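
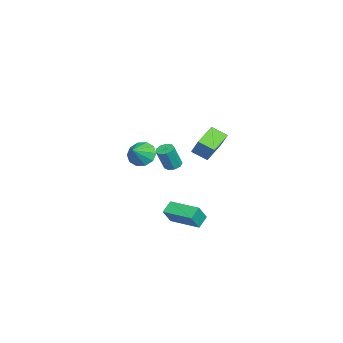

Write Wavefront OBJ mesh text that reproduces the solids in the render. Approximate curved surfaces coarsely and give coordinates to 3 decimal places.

v 1.891 -2.191 2.083
v 2.361 -2.403 1.358
v 2.869 -2.529 2.817
v 2.457 -1.874 1.474
v 2.337 -1.466 1.822
v 2.046 -1.335 2.27
v 1.696 -1.53 2.647
v 1.42 -1.978 2.808
v 1.324 -2.507 2.692
v 1.444 -2.915 2.343
v 1.735 -3.047 1.895
v 2.085 -2.851 1.519
v -5.02 0.375 0.481
v -4.264 0.889 1.683
v -4.841 1.365 -0.055
v -4.085 1.879 1.148
v -3.615 -0.219 -0.148
v -2.859 0.295 1.055
v -3.436 0.771 -0.683
v -2.68 1.285 0.519
v 3.077 -0.361 -2.48
v 2.404 -0.045 -1.973
v 3.951 1.369 -2.397
v 3.278 1.685 -1.89
v 3.662 -0.705 -1.49
v 2.989 -0.389 -0.983
v 4.536 1.025 -1.407
v 3.863 1.341 -0.9
v -2.55 -1.124 -0.798
v -2.022 -0.941 -0.911
v -1.562 -1.353 0.565
v -2.09 -1.536 0.678
v -2.235 -0.65 -0.764
v -1.776 -1.062 0.712
v -2.596 -0.581 -0.632
v -2.136 -0.992 0.844
v -2.935 -0.766 -0.578
v -2.475 -1.178 0.898
v -3.094 -1.119 -0.627
v -2.634 -1.53 0.849
v -2.998 -1.474 -0.756
v -2.538 -1.886 0.72
v -2.693 -1.666 -0.905
v -2.233 -2.077 0.572
v -2.32 -1.604 -1.003
v -1.861 -2.016 0.473
v -2.056 -1.318 -1.006
v -1.596 -1.729 0.47
f 2 1 4
f 2 4 3
f 4 1 5
f 4 5 3
f 5 1 6
f 5 6 3
f 6 1 7
f 6 7 3
f 7 1 8
f 7 8 3
f 8 1 9
f 8 9 3
f 9 1 10
f 9 10 3
f 10 1 11
f 10 11 3
f 11 1 12
f 11 12 3
f 12 1 2
f 12 2 3
f 14 16 13
f 17 14 13
f 13 16 15
f 15 17 13
f 14 20 16
f 18 14 17
f 18 20 14
f 16 20 15
f 19 17 15
f 15 20 19
f 19 18 17
f 20 18 19
f 22 24 21
f 25 22 21
f 21 24 23
f 23 25 21
f 22 28 24
f 26 22 25
f 26 28 22
f 24 28 23
f 27 25 23
f 23 28 27
f 27 26 25
f 28 26 27
f 30 29 33
f 30 33 31
f 31 33 34
f 31 34 32
f 33 29 35
f 33 35 34
f 34 35 36
f 34 36 32
f 35 29 37
f 35 37 36
f 36 37 38
f 36 38 32
f 37 29 39
f 37 39 38
f 38 39 40
f 38 40 32
f 39 29 41
f 39 41 40
f 40 41 42
f 40 42 32
f 41 29 43
f 41 43 42
f 42 43 44
f 42 44 32
f 43 29 45
f 43 45 44
f 44 45 46
f 44 46 32
f 45 29 47
f 45 47 46
f 46 47 48
f 46 48 32
f 47 29 30
f 47 30 48
f 48 30 31
f 48 31 32



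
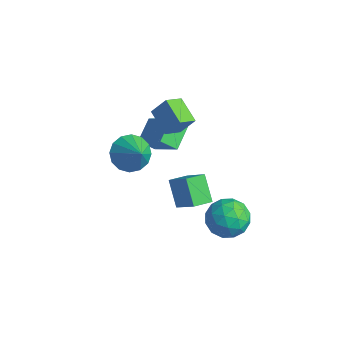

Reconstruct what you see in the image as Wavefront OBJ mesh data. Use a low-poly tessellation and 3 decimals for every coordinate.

v -1.335 2.002 -3.818
v -2.265 2.353 -2.819
v -1.17 2.903 -3.981
v -2.101 3.254 -2.981
v -0.159 1.986 -2.719
v -1.09 2.337 -1.719
v 0.005 2.887 -2.881
v -0.925 3.238 -1.882
v -3.516 1.264 -1.115
v -3.017 0.795 -1.773
v -2.444 1.016 -0.125
v -2.872 1.264 -1.813
v -2.9 1.732 -1.666
v -3.093 2.075 -1.371
v -3.4 2.2 -1.007
v -3.737 2.075 -0.672
v -4.016 1.732 -0.456
v -4.16 1.263 -0.416
v -4.132 0.795 -0.564
v -3.939 0.452 -0.859
v -3.633 0.327 -1.222
v -3.295 0.453 -1.557
v -4.448 2.427 -1.777
v -4.948 3.451 -1.173
v -3.995 3.004 -2.381
v -4.496 4.028 -1.777
v -2.964 2.472 -0.623
v -3.465 3.496 -0.019
v -2.512 3.049 -1.227
v -3.012 4.073 -0.623
v -2.166 2.922 0.394
v -2.146 2.052 0.843
v -3.364 3.154 0.898
v -3.343 2.284 1.348
v -1.717 3.376 1.252
v -1.696 2.506 1.702
v -2.914 3.608 1.757
v -2.894 2.738 2.206
v -0.464 3.489 -4.15
v 0.263 4.203 -4.411
v 0.757 2.457 -3.569
v 1.484 3.171 -3.83
v 0.819 3.363 -3.039
v 0.064 4.001 -3.398
v 0.956 2.659 -4.582
v 0.201 3.297 -4.941
v 1.141 3.689 -4.678
v 1.056 4.125 -3.725
v -0.036 2.535 -4.255
v -0.121 2.971 -3.302
v -0.208 3.937 -4.331
v 1.228 2.723 -3.649
v 0.837 2.837 -3.184
v 1.264 3.256 -3.337
v -0.325 3.818 -3.736
v 0.102 4.238 -3.89
v 0.429 3.744 -3.083
v 0.918 2.422 -4.09
v 1.345 2.842 -4.244
v -0.244 3.404 -4.643
v 0.183 3.823 -4.796
v 0.591 2.916 -4.897
v 0.735 4.054 -4.642
v 1.453 3.448 -4.3
v 1.143 3.147 -4.742
v 0.699 3.522 -4.953
v 0.685 4.31 -4.081
v 1.403 3.704 -3.74
v 1.012 3.817 -3.275
v 0.568 4.192 -3.486
v 1.201 4.008 -4.238
v -0.383 2.956 -4.24
v 0.335 2.35 -3.899
v 0.452 2.468 -4.494
v 0.008 2.843 -4.705
v -0.433 3.212 -3.68
v 0.285 2.606 -3.338
v 0.321 3.138 -3.027
v -0.123 3.513 -3.238
v -0.181 2.652 -3.742
f 2 4 1
f 5 2 1
f 1 4 3
f 3 5 1
f 2 8 4
f 6 2 5
f 6 8 2
f 4 8 3
f 7 5 3
f 3 8 7
f 7 6 5
f 8 6 7
f 10 9 12
f 10 12 11
f 12 9 13
f 12 13 11
f 13 9 14
f 13 14 11
f 14 9 15
f 14 15 11
f 15 9 16
f 15 16 11
f 16 9 17
f 16 17 11
f 17 9 18
f 17 18 11
f 18 9 19
f 18 19 11
f 19 9 20
f 19 20 11
f 20 9 21
f 20 21 11
f 21 9 22
f 21 22 11
f 22 9 10
f 22 10 11
f 24 26 23
f 27 24 23
f 23 26 25
f 25 27 23
f 24 30 26
f 28 24 27
f 28 30 24
f 26 30 25
f 29 27 25
f 25 30 29
f 29 28 27
f 30 28 29
f 32 34 31
f 35 32 31
f 31 34 33
f 33 35 31
f 32 38 34
f 36 32 35
f 36 38 32
f 34 38 33
f 37 35 33
f 33 38 37
f 37 36 35
f 38 36 37
f 39 76 55
f 76 50 79
f 55 79 44
f 76 79 55
f 39 55 51
f 55 44 56
f 51 56 40
f 55 56 51
f 39 51 60
f 51 40 61
f 60 61 46
f 51 61 60
f 39 60 72
f 60 46 75
f 72 75 49
f 60 75 72
f 39 72 76
f 72 49 80
f 76 80 50
f 72 80 76
f 40 56 67
f 56 44 70
f 67 70 48
f 56 70 67
f 44 79 57
f 79 50 78
f 57 78 43
f 79 78 57
f 50 80 77
f 80 49 73
f 77 73 41
f 80 73 77
f 49 75 74
f 75 46 62
f 74 62 45
f 75 62 74
f 46 61 66
f 61 40 63
f 66 63 47
f 61 63 66
f 42 68 54
f 68 48 69
f 54 69 43
f 68 69 54
f 42 54 52
f 54 43 53
f 52 53 41
f 54 53 52
f 42 52 59
f 52 41 58
f 59 58 45
f 52 58 59
f 42 59 64
f 59 45 65
f 64 65 47
f 59 65 64
f 42 64 68
f 64 47 71
f 68 71 48
f 64 71 68
f 43 69 57
f 69 48 70
f 57 70 44
f 69 70 57
f 41 53 77
f 53 43 78
f 77 78 50
f 53 78 77
f 45 58 74
f 58 41 73
f 74 73 49
f 58 73 74
f 47 65 66
f 65 45 62
f 66 62 46
f 65 62 66
f 48 71 67
f 71 47 63
f 67 63 40
f 71 63 67



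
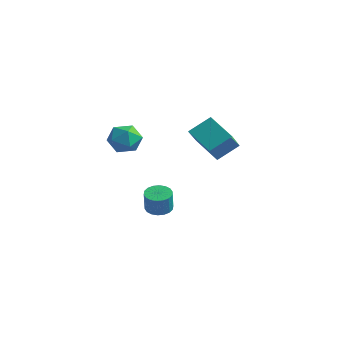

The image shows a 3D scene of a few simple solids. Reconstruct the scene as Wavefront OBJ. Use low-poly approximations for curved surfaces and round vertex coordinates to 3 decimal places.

v 2.588 -2.503 4.381
v 3.09 -1.322 5.285
v 1.778 -1.167 3.085
v 2.279 0.014 3.989
v 4.221 -2.454 3.411
v 4.722 -1.273 4.315
v 3.41 -1.118 2.115
v 3.912 0.063 3.019
v -2.312 -0.287 -3.765
v -1.566 -0.558 -4.01
v -1.242 -0.903 -2.639
v -1.988 -0.633 -2.395
v -1.504 -0.202 -3.935
v -1.18 -0.547 -2.564
v -1.602 0.138 -3.826
v -1.278 -0.207 -2.456
v -1.84 0.393 -3.706
v -1.516 0.048 -2.335
v -2.172 0.513 -3.597
v -1.848 0.168 -2.226
v -2.532 0.475 -3.521
v -2.207 0.13 -2.151
v -2.848 0.286 -3.494
v -2.524 -0.059 -2.124
v -3.058 -0.017 -3.521
v -2.734 -0.362 -2.15
v -3.12 -0.373 -3.596
v -2.796 -0.718 -2.225
v -3.022 -0.713 -3.704
v -2.698 -1.058 -2.334
v -2.784 -0.968 -3.825
v -2.46 -1.313 -2.454
v -2.452 -1.088 -3.934
v -2.128 -1.433 -2.563
v -2.093 -1.05 -4.009
v -1.768 -1.395 -2.639
v -1.776 -0.861 -4.036
v -1.452 -1.206 -2.666
v -3.259 -1.427 2.803
v -2.345 -1.457 2.148
v -4.055 -2.683 1.752
v -3.141 -2.713 1.097
v -3.094 -3.117 2.146
v -2.602 -2.34 2.795
v -3.798 -1.8 1.105
v -3.306 -1.023 1.754
v -2.678 -1.687 1.098
v -2.243 -2.501 1.741
v -4.157 -1.639 2.159
v -3.722 -2.453 2.802
f 2 4 1
f 5 2 1
f 1 4 3
f 3 5 1
f 2 8 4
f 6 2 5
f 6 8 2
f 4 8 3
f 7 5 3
f 3 8 7
f 7 6 5
f 8 6 7
f 10 9 13
f 10 13 11
f 11 13 14
f 11 14 12
f 13 9 15
f 13 15 14
f 14 15 16
f 14 16 12
f 15 9 17
f 15 17 16
f 16 17 18
f 16 18 12
f 17 9 19
f 17 19 18
f 18 19 20
f 18 20 12
f 19 9 21
f 19 21 20
f 20 21 22
f 20 22 12
f 21 9 23
f 21 23 22
f 22 23 24
f 22 24 12
f 23 9 25
f 23 25 24
f 24 25 26
f 24 26 12
f 25 9 27
f 25 27 26
f 26 27 28
f 26 28 12
f 27 9 29
f 27 29 28
f 28 29 30
f 28 30 12
f 29 9 31
f 29 31 30
f 30 31 32
f 30 32 12
f 31 9 33
f 31 33 32
f 32 33 34
f 32 34 12
f 33 9 35
f 33 35 34
f 34 35 36
f 34 36 12
f 35 9 37
f 35 37 36
f 36 37 38
f 36 38 12
f 37 9 10
f 37 10 38
f 38 10 11
f 38 11 12
f 39 50 44
f 39 44 40
f 39 40 46
f 39 46 49
f 39 49 50
f 40 44 48
f 44 50 43
f 50 49 41
f 49 46 45
f 46 40 47
f 42 48 43
f 42 43 41
f 42 41 45
f 42 45 47
f 42 47 48
f 43 48 44
f 41 43 50
f 45 41 49
f 47 45 46
f 48 47 40



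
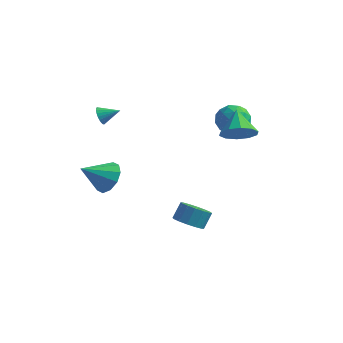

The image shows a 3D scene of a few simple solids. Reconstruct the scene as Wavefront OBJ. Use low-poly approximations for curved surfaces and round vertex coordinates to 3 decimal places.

v 1.223 -0.68 -3.616
v 1.994 -0.546 -3.859
v 2.149 0.035 -3.047
v 1.377 -0.1 -2.804
v 1.767 -0.236 -4.038
v 1.922 0.345 -3.226
v 1.394 -0.044 -4.104
v 1.549 0.537 -3.292
v 0.975 -0.023 -4.039
v 1.13 0.558 -3.227
v 0.622 -0.178 -3.861
v 0.777 0.403 -3.049
v 0.431 -0.468 -3.617
v 0.585 0.113 -2.805
v 0.451 -0.815 -3.373
v 0.606 -0.234 -2.561
v 0.678 -1.125 -3.194
v 0.833 -0.544 -2.382
v 1.051 -1.317 -3.128
v 1.206 -0.736 -2.316
v 1.47 -1.338 -3.193
v 1.625 -0.757 -2.381
v 1.823 -1.183 -3.371
v 1.978 -0.602 -2.559
v 2.015 -0.893 -3.615
v 2.169 -0.312 -2.803
v 3.516 -0.03 2.991
v 4.242 -0.145 3.576
v 2.924 1.01 3.929
v 4.38 0.275 3.199
v 4.188 0.578 2.742
v 3.739 0.649 2.38
v 3.205 0.461 2.252
v 2.789 0.085 2.406
v 2.651 -0.334 2.783
v 2.843 -0.637 3.24
v 3.292 -0.708 3.602
v 3.826 -0.52 3.73
v -3.371 -0.852 2.836
v -3.103 -1.002 2.391
v -2.509 -0.468 3.224
v -3.166 -0.808 2.338
v -3.26 -0.62 2.361
v -3.371 -0.469 2.456
v -3.482 -0.375 2.609
v -3.575 -0.354 2.796
v -3.638 -0.409 2.99
v -3.66 -0.532 3.16
v -3.638 -0.703 3.281
v -3.575 -0.897 3.334
v -3.481 -1.084 3.311
v -3.37 -1.236 3.216
v -3.26 -1.33 3.063
v -3.166 -1.35 2.875
v -3.103 -1.295 2.682
v -3.081 -1.173 2.512
v -1.946 -2.842 0.023
v -1.554 -2.467 0.803
v -2.874 -3.818 0.957
v -2.028 -2.148 0.666
v -2.47 -2.094 0.283
v -2.711 -2.325 -0.199
v -2.661 -2.754 -0.597
v -2.337 -3.217 -0.758
v -1.863 -3.536 -0.621
v -1.421 -3.59 -0.238
v -1.18 -3.358 0.244
v -1.23 -2.929 0.642
v 2.595 2.888 2.852
v 2.985 2.546 2.06
v 1.235 2.334 2.42
v 1.625 1.992 1.628
v 1.844 1.611 2.467
v 2.684 1.954 2.734
v 1.536 2.926 1.746
v 2.376 3.269 2.013
v 2.331 2.57 1.377
v 2.521 1.757 1.823
v 1.699 3.123 2.657
v 1.889 2.31 3.103
v 2.91 2.766 2.494
v 1.31 2.114 1.986
v 1.439 1.89 2.479
v 1.668 1.689 2.014
v 2.732 2.418 2.89
v 2.962 2.217 2.425
v 2.291 1.667 2.664
v 1.258 2.663 2.055
v 1.488 2.462 1.59
v 2.552 3.191 2.466
v 2.781 2.99 2.001
v 1.929 3.213 1.816
v 2.754 2.579 1.627
v 1.955 2.253 1.373
v 1.902 2.802 1.443
v 2.397 3.004 1.6
v 2.866 2.101 1.889
v 2.067 1.775 1.635
v 2.195 1.551 2.128
v 2.689 1.753 2.285
v 2.482 2.115 1.488
v 2.153 3.105 2.845
v 1.354 2.779 2.591
v 1.531 3.127 2.195
v 2.025 3.329 2.352
v 2.265 2.627 3.107
v 1.466 2.301 2.853
v 1.823 1.876 2.88
v 2.318 2.078 3.037
v 1.738 2.765 2.992
f 2 1 5
f 2 5 3
f 3 5 6
f 3 6 4
f 5 1 7
f 5 7 6
f 6 7 8
f 6 8 4
f 7 1 9
f 7 9 8
f 8 9 10
f 8 10 4
f 9 1 11
f 9 11 10
f 10 11 12
f 10 12 4
f 11 1 13
f 11 13 12
f 12 13 14
f 12 14 4
f 13 1 15
f 13 15 14
f 14 15 16
f 14 16 4
f 15 1 17
f 15 17 16
f 16 17 18
f 16 18 4
f 17 1 19
f 17 19 18
f 18 19 20
f 18 20 4
f 19 1 21
f 19 21 20
f 20 21 22
f 20 22 4
f 21 1 23
f 21 23 22
f 22 23 24
f 22 24 4
f 23 1 25
f 23 25 24
f 24 25 26
f 24 26 4
f 25 1 2
f 25 2 26
f 26 2 3
f 26 3 4
f 28 27 30
f 28 30 29
f 30 27 31
f 30 31 29
f 31 27 32
f 31 32 29
f 32 27 33
f 32 33 29
f 33 27 34
f 33 34 29
f 34 27 35
f 34 35 29
f 35 27 36
f 35 36 29
f 36 27 37
f 36 37 29
f 37 27 38
f 37 38 29
f 38 27 28
f 38 28 29
f 40 39 42
f 40 42 41
f 42 39 43
f 42 43 41
f 43 39 44
f 43 44 41
f 44 39 45
f 44 45 41
f 45 39 46
f 45 46 41
f 46 39 47
f 46 47 41
f 47 39 48
f 47 48 41
f 48 39 49
f 48 49 41
f 49 39 50
f 49 50 41
f 50 39 51
f 50 51 41
f 51 39 52
f 51 52 41
f 52 39 53
f 52 53 41
f 53 39 54
f 53 54 41
f 54 39 55
f 54 55 41
f 55 39 56
f 55 56 41
f 56 39 40
f 56 40 41
f 58 57 60
f 58 60 59
f 60 57 61
f 60 61 59
f 61 57 62
f 61 62 59
f 62 57 63
f 62 63 59
f 63 57 64
f 63 64 59
f 64 57 65
f 64 65 59
f 65 57 66
f 65 66 59
f 66 57 67
f 66 67 59
f 67 57 68
f 67 68 59
f 68 57 58
f 68 58 59
f 69 106 85
f 106 80 109
f 85 109 74
f 106 109 85
f 69 85 81
f 85 74 86
f 81 86 70
f 85 86 81
f 69 81 90
f 81 70 91
f 90 91 76
f 81 91 90
f 69 90 102
f 90 76 105
f 102 105 79
f 90 105 102
f 69 102 106
f 102 79 110
f 106 110 80
f 102 110 106
f 70 86 97
f 86 74 100
f 97 100 78
f 86 100 97
f 74 109 87
f 109 80 108
f 87 108 73
f 109 108 87
f 80 110 107
f 110 79 103
f 107 103 71
f 110 103 107
f 79 105 104
f 105 76 92
f 104 92 75
f 105 92 104
f 76 91 96
f 91 70 93
f 96 93 77
f 91 93 96
f 72 98 84
f 98 78 99
f 84 99 73
f 98 99 84
f 72 84 82
f 84 73 83
f 82 83 71
f 84 83 82
f 72 82 89
f 82 71 88
f 89 88 75
f 82 88 89
f 72 89 94
f 89 75 95
f 94 95 77
f 89 95 94
f 72 94 98
f 94 77 101
f 98 101 78
f 94 101 98
f 73 99 87
f 99 78 100
f 87 100 74
f 99 100 87
f 71 83 107
f 83 73 108
f 107 108 80
f 83 108 107
f 75 88 104
f 88 71 103
f 104 103 79
f 88 103 104
f 77 95 96
f 95 75 92
f 96 92 76
f 95 92 96
f 78 101 97
f 101 77 93
f 97 93 70
f 101 93 97



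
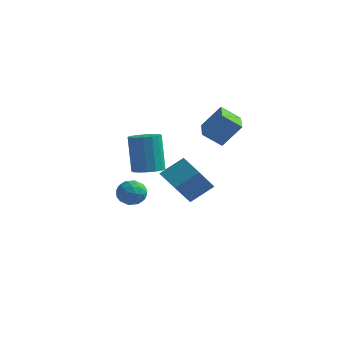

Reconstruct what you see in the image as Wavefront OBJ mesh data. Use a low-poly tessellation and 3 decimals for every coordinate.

v -1.192 1.597 -4.246
v -0.606 1.567 -3.82
v -1.314 0.433 -4.16
v -0.728 0.403 -3.734
v -1.338 0.71 -3.491
v -1.263 1.43 -3.543
v -0.657 0.57 -4.437
v -0.582 1.29 -4.489
v -0.275 0.932 -3.938
v -0.696 1.019 -3.353
v -1.224 0.981 -4.627
v -1.645 1.068 -4.042
v -0.889 1.684 -4.04
v -1.031 0.316 -3.94
v -1.39 0.496 -3.797
v -1.045 0.479 -3.546
v -1.275 1.604 -3.878
v -0.93 1.586 -3.627
v -1.36 1.083 -3.434
v -0.99 0.414 -4.353
v -0.645 0.396 -4.102
v -0.875 1.521 -4.434
v -0.53 1.504 -4.183
v -0.56 0.917 -4.546
v -0.35 1.294 -3.859
v -0.421 0.609 -3.809
v -0.38 0.708 -4.222
v -0.335 1.131 -4.253
v -0.597 1.345 -3.515
v -0.668 0.66 -3.465
v -1.027 0.841 -3.322
v -0.983 1.264 -3.353
v -0.402 0.972 -3.585
v -1.252 1.34 -4.515
v -1.323 0.655 -4.465
v -0.937 0.736 -4.627
v -0.893 1.159 -4.658
v -1.499 1.391 -4.171
v -1.57 0.706 -4.121
v -1.585 0.869 -3.727
v -1.54 1.292 -3.758
v -1.518 1.028 -4.395
v -0.528 1.629 -2.761
v 0.188 1.672 -2.628
v -0.176 1.893 -0.745
v -0.892 1.851 -0.879
v 0.079 2.028 -2.691
v -0.285 2.249 -0.808
v -0.192 2.277 -2.773
v -0.556 2.499 -0.89
v -0.554 2.353 -2.851
v -0.918 2.575 -0.969
v -0.909 2.235 -2.906
v -1.273 2.457 -1.024
v -1.161 1.955 -2.922
v -1.525 2.176 -1.04
v -1.244 1.587 -2.895
v -1.608 1.808 -1.012
v -1.135 1.231 -2.832
v -1.499 1.452 -0.949
v -0.864 0.981 -2.75
v -1.228 1.203 -0.867
v -0.502 0.905 -2.671
v -0.866 1.127 -0.789
v -0.147 1.023 -2.616
v -0.511 1.245 -0.734
v 0.105 1.304 -2.6
v -0.259 1.525 -0.718
v 3.922 -2.577 -1.547
v 2.956 -2.284 -1.062
v 3.708 -1.223 -2.789
v 2.742 -0.93 -2.304
v 4.538 -1.79 -0.796
v 3.572 -1.497 -0.311
v 4.324 -0.436 -2.038
v 3.358 -0.143 -1.553
v 1.861 2.203 -0.356
v 2.55 2.677 0.729
v 0.958 3.426 -0.316
v 1.648 3.899 0.769
v 2.532 2.721 -1.009
v 3.222 3.194 0.076
v 1.63 3.943 -0.969
v 2.319 4.417 0.116
f 1 38 17
f 38 12 41
f 17 41 6
f 38 41 17
f 1 17 13
f 17 6 18
f 13 18 2
f 17 18 13
f 1 13 22
f 13 2 23
f 22 23 8
f 13 23 22
f 1 22 34
f 22 8 37
f 34 37 11
f 22 37 34
f 1 34 38
f 34 11 42
f 38 42 12
f 34 42 38
f 2 18 29
f 18 6 32
f 29 32 10
f 18 32 29
f 6 41 19
f 41 12 40
f 19 40 5
f 41 40 19
f 12 42 39
f 42 11 35
f 39 35 3
f 42 35 39
f 11 37 36
f 37 8 24
f 36 24 7
f 37 24 36
f 8 23 28
f 23 2 25
f 28 25 9
f 23 25 28
f 4 30 16
f 30 10 31
f 16 31 5
f 30 31 16
f 4 16 14
f 16 5 15
f 14 15 3
f 16 15 14
f 4 14 21
f 14 3 20
f 21 20 7
f 14 20 21
f 4 21 26
f 21 7 27
f 26 27 9
f 21 27 26
f 4 26 30
f 26 9 33
f 30 33 10
f 26 33 30
f 5 31 19
f 31 10 32
f 19 32 6
f 31 32 19
f 3 15 39
f 15 5 40
f 39 40 12
f 15 40 39
f 7 20 36
f 20 3 35
f 36 35 11
f 20 35 36
f 9 27 28
f 27 7 24
f 28 24 8
f 27 24 28
f 10 33 29
f 33 9 25
f 29 25 2
f 33 25 29
f 44 43 47
f 44 47 45
f 45 47 48
f 45 48 46
f 47 43 49
f 47 49 48
f 48 49 50
f 48 50 46
f 49 43 51
f 49 51 50
f 50 51 52
f 50 52 46
f 51 43 53
f 51 53 52
f 52 53 54
f 52 54 46
f 53 43 55
f 53 55 54
f 54 55 56
f 54 56 46
f 55 43 57
f 55 57 56
f 56 57 58
f 56 58 46
f 57 43 59
f 57 59 58
f 58 59 60
f 58 60 46
f 59 43 61
f 59 61 60
f 60 61 62
f 60 62 46
f 61 43 63
f 61 63 62
f 62 63 64
f 62 64 46
f 63 43 65
f 63 65 64
f 64 65 66
f 64 66 46
f 65 43 67
f 65 67 66
f 66 67 68
f 66 68 46
f 67 43 44
f 67 44 68
f 68 44 45
f 68 45 46
f 70 72 69
f 73 70 69
f 69 72 71
f 71 73 69
f 70 76 72
f 74 70 73
f 74 76 70
f 72 76 71
f 75 73 71
f 71 76 75
f 75 74 73
f 76 74 75
f 78 80 77
f 81 78 77
f 77 80 79
f 79 81 77
f 78 84 80
f 82 78 81
f 82 84 78
f 80 84 79
f 83 81 79
f 79 84 83
f 83 82 81
f 84 82 83



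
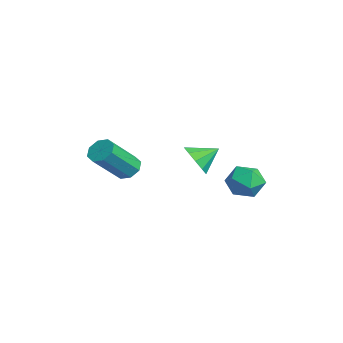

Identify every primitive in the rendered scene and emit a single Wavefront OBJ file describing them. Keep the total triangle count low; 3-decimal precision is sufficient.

v -0.875 -2.569 1.501
v -0.251 -2.627 1.189
v 0.379 -4.028 2.707
v -0.245 -3.971 3.019
v -0.262 -2.235 1.555
v 0.368 -3.637 3.073
v -0.632 -2.04 1.889
v -0.002 -3.441 3.407
v -1.144 -2.154 1.996
v -0.515 -3.556 3.514
v -1.499 -2.512 1.813
v -0.869 -3.913 3.331
v -1.488 -2.903 1.447
v -0.858 -4.305 2.965
v -1.118 -3.099 1.113
v -0.488 -4.5 2.631
v -0.605 -2.984 1.006
v 0.024 -4.386 2.524
v 2.177 -0.519 2.96
v 2.822 -0.243 2.412
v 2.243 0.519 3.56
v 2.339 -0.089 2.198
v 1.794 -0.099 2.275
v 1.396 -0.27 2.614
v 1.296 -0.536 3.086
v 1.533 -0.795 3.509
v 2.016 -0.949 3.723
v 2.56 -0.938 3.645
v 2.959 -0.768 3.306
v 3.058 -0.502 2.835
v 1.38 2.668 0.703
v 2.154 2.179 0.39
v 1.246 1.681 1.91
v 2.02 1.192 1.597
v 2.123 2.086 1.952
v 2.206 2.696 1.206
v 1.194 1.164 1.094
v 1.277 1.774 0.348
v 2.039 1.25 0.631
v 2.613 1.82 1.161
v 0.787 2.04 1.139
v 1.361 2.61 1.669
f 2 1 5
f 2 5 3
f 3 5 6
f 3 6 4
f 5 1 7
f 5 7 6
f 6 7 8
f 6 8 4
f 7 1 9
f 7 9 8
f 8 9 10
f 8 10 4
f 9 1 11
f 9 11 10
f 10 11 12
f 10 12 4
f 11 1 13
f 11 13 12
f 12 13 14
f 12 14 4
f 13 1 15
f 13 15 14
f 14 15 16
f 14 16 4
f 15 1 17
f 15 17 16
f 16 17 18
f 16 18 4
f 17 1 2
f 17 2 18
f 18 2 3
f 18 3 4
f 20 19 22
f 20 22 21
f 22 19 23
f 22 23 21
f 23 19 24
f 23 24 21
f 24 19 25
f 24 25 21
f 25 19 26
f 25 26 21
f 26 19 27
f 26 27 21
f 27 19 28
f 27 28 21
f 28 19 29
f 28 29 21
f 29 19 30
f 29 30 21
f 30 19 20
f 30 20 21
f 31 42 36
f 31 36 32
f 31 32 38
f 31 38 41
f 31 41 42
f 32 36 40
f 36 42 35
f 42 41 33
f 41 38 37
f 38 32 39
f 34 40 35
f 34 35 33
f 34 33 37
f 34 37 39
f 34 39 40
f 35 40 36
f 33 35 42
f 37 33 41
f 39 37 38
f 40 39 32



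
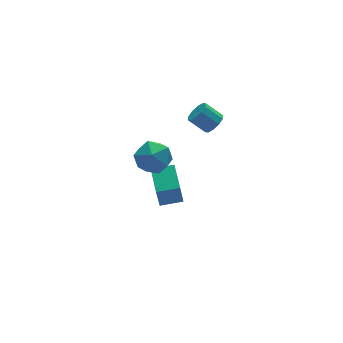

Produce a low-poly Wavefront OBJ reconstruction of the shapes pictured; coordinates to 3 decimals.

v -3.953 0.276 3.77
v -3 -0.019 3.98
v -4.4 -1.301 3.58
v -3.447 -1.596 3.79
v -4.028 -1.19 4.523
v -3.751 -0.216 4.641
v -3.649 -1.104 2.919
v -3.372 -0.13 3.037
v -2.812 -0.873 3.454
v -3.046 -0.926 4.445
v -4.354 -0.394 3.115
v -4.588 -0.447 4.106
v 0.885 1.993 2.291
v 1.221 2.535 2.164
v 0.57 3.11 2.903
v 0.235 2.567 3.029
v 0.913 2.517 1.907
v 0.262 3.091 2.646
v 0.594 2.298 1.796
v -0.057 2.873 2.535
v 0.387 1.963 1.875
v -0.264 2.538 2.613
v 0.37 1.639 2.112
v -0.281 2.214 2.851
v 0.55 1.45 2.417
v -0.101 2.025 3.156
v 0.858 1.469 2.674
v 0.207 2.043 3.413
v 1.177 1.687 2.785
v 0.526 2.262 3.524
v 1.384 2.022 2.707
v 0.733 2.597 3.445
v 1.401 2.346 2.469
v 0.75 2.921 3.208
v -1.862 2.399 -3.348
v -2.174 2.163 -1.931
v -1.389 3.938 -2.988
v -1.7 3.702 -1.57
v -0.76 2.018 -3.17
v -1.071 1.782 -1.752
v -0.286 3.557 -2.809
v -0.598 3.321 -1.392
f 1 12 6
f 1 6 2
f 1 2 8
f 1 8 11
f 1 11 12
f 2 6 10
f 6 12 5
f 12 11 3
f 11 8 7
f 8 2 9
f 4 10 5
f 4 5 3
f 4 3 7
f 4 7 9
f 4 9 10
f 5 10 6
f 3 5 12
f 7 3 11
f 9 7 8
f 10 9 2
f 14 13 17
f 14 17 15
f 15 17 18
f 15 18 16
f 17 13 19
f 17 19 18
f 18 19 20
f 18 20 16
f 19 13 21
f 19 21 20
f 20 21 22
f 20 22 16
f 21 13 23
f 21 23 22
f 22 23 24
f 22 24 16
f 23 13 25
f 23 25 24
f 24 25 26
f 24 26 16
f 25 13 27
f 25 27 26
f 26 27 28
f 26 28 16
f 27 13 29
f 27 29 28
f 28 29 30
f 28 30 16
f 29 13 31
f 29 31 30
f 30 31 32
f 30 32 16
f 31 13 33
f 31 33 32
f 32 33 34
f 32 34 16
f 33 13 14
f 33 14 34
f 34 14 15
f 34 15 16
f 36 38 35
f 39 36 35
f 35 38 37
f 37 39 35
f 36 42 38
f 40 36 39
f 40 42 36
f 38 42 37
f 41 39 37
f 37 42 41
f 41 40 39
f 42 40 41



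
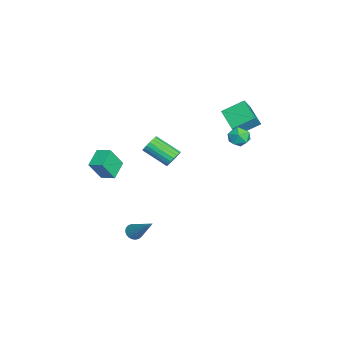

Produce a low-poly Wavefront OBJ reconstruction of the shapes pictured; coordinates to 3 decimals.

v -0.847 -3.075 1.349
v -0.479 -3.678 2.558
v -0.469 -2.334 1.604
v -0.101 -2.937 2.812
v 0.161 -3.423 0.868
v 0.529 -4.026 2.076
v 0.539 -2.682 1.122
v 0.907 -3.285 2.331
v -3.515 0.128 -0.033
v -3.234 0.315 0.463
v -3.803 -1.02 1.289
v -4.085 -1.208 0.793
v -3.474 0.43 0.484
v -4.043 -0.905 1.31
v -3.722 0.485 0.402
v -4.292 -0.85 1.228
v -3.93 0.47 0.234
v -4.499 -0.865 1.06
v -4.055 0.386 0.014
v -4.624 -0.949 0.84
v -4.073 0.252 -0.216
v -4.642 -1.083 0.61
v -3.981 0.093 -0.41
v -4.55 -1.242 0.416
v -3.797 -0.06 -0.529
v -4.366 -1.395 0.297
v -3.557 -0.175 -0.55
v -4.126 -1.51 0.276
v -3.308 -0.23 -0.468
v -3.878 -1.565 0.358
v -3.101 -0.215 -0.3
v -3.67 -1.55 0.526
v -2.976 -0.131 -0.08
v -3.545 -1.466 0.746
v -2.958 0.003 0.15
v -3.527 -1.332 0.976
v -3.05 0.162 0.344
v -3.619 -1.173 1.17
v -2.164 3.555 2.876
v -3.492 2.954 3.372
v -2.451 4.754 3.561
v -3.779 4.152 4.056
v -1.761 3.248 3.584
v -3.089 2.646 4.079
v -2.048 4.446 4.268
v -3.376 3.845 4.764
v -0.852 3.922 4.145
v -0.241 4.156 4.341
v -0.359 3.124 3.559
v 0.252 3.358 3.755
v -0.162 3.06 4.21
v -0.466 3.553 4.572
v -0.134 3.727 3.328
v -0.438 4.22 3.69
v 0.203 4.035 3.836
v 0.186 3.623 4.381
v -0.786 3.657 3.519
v -0.803 3.245 4.064
v 0.8 -1.707 -2.853
v 1.173 -1.616 -3.188
v 1.84 -0.673 -1.407
v 1.046 -1.448 -3.216
v 0.877 -1.325 -3.182
v 0.694 -1.269 -3.091
v 0.529 -1.288 -2.958
v 0.411 -1.38 -2.808
v 0.361 -1.528 -2.665
v 0.386 -1.708 -2.555
v 0.482 -1.887 -2.496
v 0.634 -2.035 -2.499
v 0.814 -2.127 -2.563
v 0.992 -2.146 -2.677
v 1.136 -2.089 -2.822
v 1.222 -1.966 -2.972
v 1.236 -1.799 -3.101
f 2 4 1
f 5 2 1
f 1 4 3
f 3 5 1
f 2 8 4
f 6 2 5
f 6 8 2
f 4 8 3
f 7 5 3
f 3 8 7
f 7 6 5
f 8 6 7
f 10 9 13
f 10 13 11
f 11 13 14
f 11 14 12
f 13 9 15
f 13 15 14
f 14 15 16
f 14 16 12
f 15 9 17
f 15 17 16
f 16 17 18
f 16 18 12
f 17 9 19
f 17 19 18
f 18 19 20
f 18 20 12
f 19 9 21
f 19 21 20
f 20 21 22
f 20 22 12
f 21 9 23
f 21 23 22
f 22 23 24
f 22 24 12
f 23 9 25
f 23 25 24
f 24 25 26
f 24 26 12
f 25 9 27
f 25 27 26
f 26 27 28
f 26 28 12
f 27 9 29
f 27 29 28
f 28 29 30
f 28 30 12
f 29 9 31
f 29 31 30
f 30 31 32
f 30 32 12
f 31 9 33
f 31 33 32
f 32 33 34
f 32 34 12
f 33 9 35
f 33 35 34
f 34 35 36
f 34 36 12
f 35 9 37
f 35 37 36
f 36 37 38
f 36 38 12
f 37 9 10
f 37 10 38
f 38 10 11
f 38 11 12
f 40 42 39
f 43 40 39
f 39 42 41
f 41 43 39
f 40 46 42
f 44 40 43
f 44 46 40
f 42 46 41
f 45 43 41
f 41 46 45
f 45 44 43
f 46 44 45
f 47 58 52
f 47 52 48
f 47 48 54
f 47 54 57
f 47 57 58
f 48 52 56
f 52 58 51
f 58 57 49
f 57 54 53
f 54 48 55
f 50 56 51
f 50 51 49
f 50 49 53
f 50 53 55
f 50 55 56
f 51 56 52
f 49 51 58
f 53 49 57
f 55 53 54
f 56 55 48
f 60 59 62
f 60 62 61
f 62 59 63
f 62 63 61
f 63 59 64
f 63 64 61
f 64 59 65
f 64 65 61
f 65 59 66
f 65 66 61
f 66 59 67
f 66 67 61
f 67 59 68
f 67 68 61
f 68 59 69
f 68 69 61
f 69 59 70
f 69 70 61
f 70 59 71
f 70 71 61
f 71 59 72
f 71 72 61
f 72 59 73
f 72 73 61
f 73 59 74
f 73 74 61
f 74 59 75
f 74 75 61
f 75 59 60
f 75 60 61



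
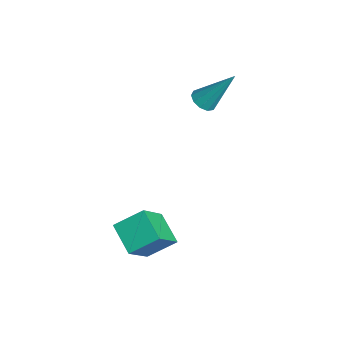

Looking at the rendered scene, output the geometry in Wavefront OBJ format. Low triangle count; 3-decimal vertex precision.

v -0.416 -3.184 -4.403
v -0.297 -2.035 -3.667
v 0.819 -2.892 -5.061
v 0.939 -1.742 -4.325
v 0.501 -4.118 -3.095
v 0.621 -2.968 -2.359
v 1.737 -3.825 -3.753
v 1.856 -2.676 -3.017
v -3.999 0.644 -0.397
v -3.48 0.345 -0.366
v -3.461 1.756 1.277
v -3.428 0.643 -0.58
v -3.594 0.942 -0.725
v -3.915 1.126 -0.744
v -4.269 1.127 -0.631
v -4.519 0.943 -0.428
v -4.571 0.645 -0.213
v -4.404 0.347 -0.069
v -4.083 0.162 -0.05
v -3.73 0.162 -0.163
f 2 4 1
f 5 2 1
f 1 4 3
f 3 5 1
f 2 8 4
f 6 2 5
f 6 8 2
f 4 8 3
f 7 5 3
f 3 8 7
f 7 6 5
f 8 6 7
f 10 9 12
f 10 12 11
f 12 9 13
f 12 13 11
f 13 9 14
f 13 14 11
f 14 9 15
f 14 15 11
f 15 9 16
f 15 16 11
f 16 9 17
f 16 17 11
f 17 9 18
f 17 18 11
f 18 9 19
f 18 19 11
f 19 9 20
f 19 20 11
f 20 9 10
f 20 10 11



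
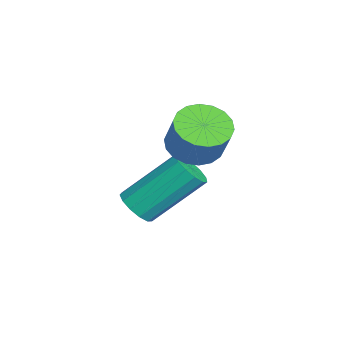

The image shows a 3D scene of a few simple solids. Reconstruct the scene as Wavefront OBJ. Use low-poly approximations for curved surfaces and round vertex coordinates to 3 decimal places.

v 0.328 -0.916 3.136
v 1.084 -0.849 2.711
v 1.688 -0.637 3.82
v 0.932 -0.704 4.244
v 0.954 -0.485 2.712
v 1.558 -0.273 3.821
v 0.699 -0.206 2.798
v 1.303 0.006 3.906
v 0.371 -0.067 2.95
v 0.975 0.145 4.058
v 0.035 -0.097 3.139
v 0.639 0.115 4.247
v -0.244 -0.289 3.327
v 0.36 -0.077 4.436
v -0.409 -0.605 3.478
v 0.195 -0.393 4.586
v -0.428 -0.983 3.56
v 0.176 -0.771 4.669
v -0.298 -1.347 3.559
v 0.306 -1.135 4.668
v -0.043 -1.626 3.474
v 0.561 -1.414 4.582
v 0.285 -1.765 3.322
v 0.889 -1.553 4.43
v 0.621 -1.735 3.133
v 1.225 -1.523 4.241
v 0.9 -1.543 2.944
v 1.504 -1.331 4.053
v 1.065 -1.227 2.794
v 1.669 -1.015 3.902
v 0.139 -2.567 0.44
v 0.718 -2.765 0.735
v 0.521 -1.172 2.195
v -0.059 -0.973 1.9
v 0.816 -2.509 0.468
v 0.618 -0.915 1.928
v 0.698 -2.27 0.192
v 0.501 -0.677 1.652
v 0.403 -2.126 -0.005
v 0.206 -0.532 1.454
v 0.024 -2.122 -0.061
v -0.173 -0.528 1.398
v -0.319 -2.259 0.042
v -0.516 -0.665 1.502
v -0.516 -2.494 0.272
v -0.713 -0.9 1.731
v -0.506 -2.752 0.555
v -0.703 -1.158 2.014
v -0.291 -2.951 0.802
v -0.488 -1.357 2.261
v 0.061 -3.028 0.934
v -0.137 -1.435 2.393
v 0.437 -2.959 0.909
v 0.239 -1.365 2.368
f 2 1 5
f 2 5 3
f 3 5 6
f 3 6 4
f 5 1 7
f 5 7 6
f 6 7 8
f 6 8 4
f 7 1 9
f 7 9 8
f 8 9 10
f 8 10 4
f 9 1 11
f 9 11 10
f 10 11 12
f 10 12 4
f 11 1 13
f 11 13 12
f 12 13 14
f 12 14 4
f 13 1 15
f 13 15 14
f 14 15 16
f 14 16 4
f 15 1 17
f 15 17 16
f 16 17 18
f 16 18 4
f 17 1 19
f 17 19 18
f 18 19 20
f 18 20 4
f 19 1 21
f 19 21 20
f 20 21 22
f 20 22 4
f 21 1 23
f 21 23 22
f 22 23 24
f 22 24 4
f 23 1 25
f 23 25 24
f 24 25 26
f 24 26 4
f 25 1 27
f 25 27 26
f 26 27 28
f 26 28 4
f 27 1 29
f 27 29 28
f 28 29 30
f 28 30 4
f 29 1 2
f 29 2 30
f 30 2 3
f 30 3 4
f 32 31 35
f 32 35 33
f 33 35 36
f 33 36 34
f 35 31 37
f 35 37 36
f 36 37 38
f 36 38 34
f 37 31 39
f 37 39 38
f 38 39 40
f 38 40 34
f 39 31 41
f 39 41 40
f 40 41 42
f 40 42 34
f 41 31 43
f 41 43 42
f 42 43 44
f 42 44 34
f 43 31 45
f 43 45 44
f 44 45 46
f 44 46 34
f 45 31 47
f 45 47 46
f 46 47 48
f 46 48 34
f 47 31 49
f 47 49 48
f 48 49 50
f 48 50 34
f 49 31 51
f 49 51 50
f 50 51 52
f 50 52 34
f 51 31 53
f 51 53 52
f 52 53 54
f 52 54 34
f 53 31 32
f 53 32 54
f 54 32 33
f 54 33 34



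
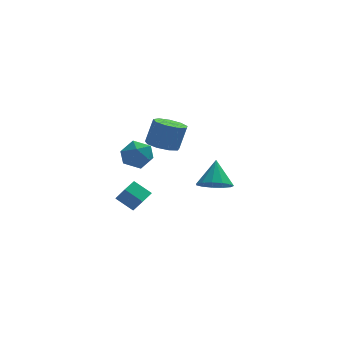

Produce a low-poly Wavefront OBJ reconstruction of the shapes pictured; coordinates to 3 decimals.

v -3.386 -1.754 2.388
v -2.421 -1.726 2.546
v -3.299 -3.314 2.134
v -2.334 -3.286 2.292
v -2.955 -3.134 3.032
v -3.009 -2.17 3.189
v -2.711 -2.87 1.491
v -2.765 -1.906 1.648
v -2.004 -2.416 1.991
v -2.155 -2.579 2.944
v -3.565 -2.461 1.736
v -3.716 -2.624 2.689
v -2.382 2.807 -4.689
v -3.285 3.34 -3.955
v -1.77 3.603 -4.514
v -2.673 4.136 -3.78
v -1.927 2.244 -3.72
v -2.83 2.777 -2.986
v -1.315 3.04 -3.545
v -2.218 3.573 -2.811
v 1.941 1.668 -2.473
v 2.957 1.447 -2.495
v 2.199 2.712 -1.067
v 2.884 1.92 -2.833
v 2.511 2.313 -3.056
v 1.958 2.501 -3.095
v 1.399 2.424 -2.936
v 1.012 2.108 -2.63
v 0.921 1.651 -2.274
v 1.153 1.2 -1.981
v 1.636 0.897 -1.844
v 2.216 0.839 -1.907
v 2.708 1.044 -2.15
v -1.413 -1.59 2.435
v -0.7 -2.172 2.304
v -0.234 -1.933 3.773
v -0.947 -1.35 3.905
v -0.527 -1.579 2.152
v -0.061 -1.34 3.622
v -0.769 -0.991 2.133
v -0.303 -0.752 3.603
v -1.312 -0.683 2.256
v -0.846 -0.444 3.725
v -1.903 -0.799 2.462
v -1.436 -0.56 3.931
v -2.264 -1.285 2.656
v -1.797 -1.046 4.125
v -2.227 -1.914 2.747
v -1.761 -1.675 4.216
v -1.81 -2.391 2.692
v -1.343 -2.152 4.161
v -1.207 -2.493 2.517
v -0.74 -2.254 3.986
f 1 12 6
f 1 6 2
f 1 2 8
f 1 8 11
f 1 11 12
f 2 6 10
f 6 12 5
f 12 11 3
f 11 8 7
f 8 2 9
f 4 10 5
f 4 5 3
f 4 3 7
f 4 7 9
f 4 9 10
f 5 10 6
f 3 5 12
f 7 3 11
f 9 7 8
f 10 9 2
f 14 16 13
f 17 14 13
f 13 16 15
f 15 17 13
f 14 20 16
f 18 14 17
f 18 20 14
f 16 20 15
f 19 17 15
f 15 20 19
f 19 18 17
f 20 18 19
f 22 21 24
f 22 24 23
f 24 21 25
f 24 25 23
f 25 21 26
f 25 26 23
f 26 21 27
f 26 27 23
f 27 21 28
f 27 28 23
f 28 21 29
f 28 29 23
f 29 21 30
f 29 30 23
f 30 21 31
f 30 31 23
f 31 21 32
f 31 32 23
f 32 21 33
f 32 33 23
f 33 21 22
f 33 22 23
f 35 34 38
f 35 38 36
f 36 38 39
f 36 39 37
f 38 34 40
f 38 40 39
f 39 40 41
f 39 41 37
f 40 34 42
f 40 42 41
f 41 42 43
f 41 43 37
f 42 34 44
f 42 44 43
f 43 44 45
f 43 45 37
f 44 34 46
f 44 46 45
f 45 46 47
f 45 47 37
f 46 34 48
f 46 48 47
f 47 48 49
f 47 49 37
f 48 34 50
f 48 50 49
f 49 50 51
f 49 51 37
f 50 34 52
f 50 52 51
f 51 52 53
f 51 53 37
f 52 34 35
f 52 35 53
f 53 35 36
f 53 36 37



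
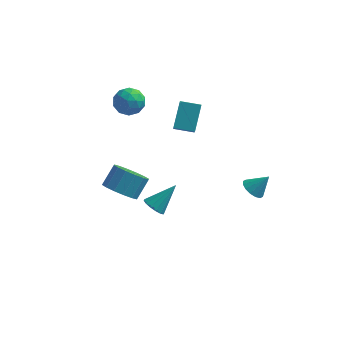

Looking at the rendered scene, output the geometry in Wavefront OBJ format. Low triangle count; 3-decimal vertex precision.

v -0.491 0.451 0.788
v -0.448 1.371 1.734
v -0.696 1.231 0.04
v -0.653 2.15 0.986
v 0.373 0.55 0.654
v 0.416 1.469 1.6
v 0.168 1.329 -0.094
v 0.211 2.249 0.852
v -1.269 0.231 -4.359
v -0.806 0.008 -4.554
v -0.511 0.949 -3.381
v -0.841 0.248 -4.703
v -0.99 0.483 -4.76
v -1.214 0.651 -4.709
v -1.453 0.707 -4.565
v -1.643 0.635 -4.365
v -1.732 0.455 -4.163
v -1.698 0.215 -4.014
v -1.548 -0.021 -3.957
v -1.324 -0.189 -4.008
v -1.085 -0.244 -4.152
v -0.896 -0.172 -4.352
v -3.341 3.56 0.123
v -2.617 3.528 -0.001
v -3.443 2.412 -0.179
v -2.719 2.38 -0.303
v -2.972 2.458 0.384
v -2.908 3.167 0.571
v -3.152 2.773 -0.751
v -3.088 3.482 -0.564
v -2.499 3.041 -0.541
v -2.388 2.847 0.16
v -3.672 3.093 -0.34
v -3.561 2.899 0.361
v -2.97 3.644 0.087
v -3.09 2.296 -0.267
v -3.239 2.341 0.136
v -2.813 2.323 0.064
v -3.142 3.433 0.423
v -2.716 3.414 0.351
v -2.924 2.785 0.577
v -3.344 2.526 -0.531
v -2.918 2.507 -0.603
v -3.247 3.617 -0.244
v -2.821 3.599 -0.316
v -3.136 3.155 -0.757
v -2.475 3.34 -0.303
v -2.535 2.665 -0.48
v -2.789 2.896 -0.743
v -2.752 3.313 -0.634
v -2.41 3.226 0.11
v -2.47 2.551 -0.068
v -2.618 2.597 0.336
v -2.581 3.014 0.445
v -2.341 2.94 -0.208
v -3.59 3.389 -0.112
v -3.65 2.714 -0.29
v -3.479 2.926 -0.625
v -3.442 3.343 -0.516
v -3.525 3.275 0.3
v -3.585 2.6 0.123
v -3.308 2.627 0.454
v -3.271 3.044 0.563
v -3.719 3 0.028
v -1.914 -2.559 -0.975
v -1.162 -2.76 -1.11
v -0.854 -2.102 -0.38
v -1.606 -1.901 -0.245
v -1.234 -2.447 -1.362
v -0.927 -1.788 -0.632
v -1.489 -2.163 -1.511
v -1.182 -1.505 -0.781
v -1.858 -1.986 -1.516
v -1.551 -1.327 -0.786
v -2.241 -1.962 -1.376
v -1.934 -1.304 -0.646
v -2.537 -2.099 -1.128
v -2.23 -1.44 -0.398
v -2.666 -2.358 -0.84
v -2.358 -1.7 -0.11
v -2.593 -2.672 -0.588
v -2.286 -2.013 0.142
v -2.338 -2.955 -0.439
v -2.031 -2.297 0.291
v -1.969 -3.133 -0.434
v -1.662 -2.474 0.296
v -1.586 -3.156 -0.574
v -1.279 -2.498 0.156
v -1.29 -3.02 -0.822
v -0.983 -2.361 -0.092
v 2.44 2.458 -4.323
v 2.825 2.091 -4.527
v 3.06 2.682 -3.557
v 2.89 2.348 -4.655
v 2.835 2.636 -4.694
v 2.674 2.875 -4.634
v 2.45 3.003 -4.49
v 2.224 2.985 -4.302
v 2.056 2.826 -4.119
v 1.99 2.569 -3.991
v 2.045 2.281 -3.952
v 2.206 2.042 -4.012
v 2.43 1.914 -4.156
v 2.656 1.932 -4.344
f 2 4 1
f 5 2 1
f 1 4 3
f 3 5 1
f 2 8 4
f 6 2 5
f 6 8 2
f 4 8 3
f 7 5 3
f 3 8 7
f 7 6 5
f 8 6 7
f 10 9 12
f 10 12 11
f 12 9 13
f 12 13 11
f 13 9 14
f 13 14 11
f 14 9 15
f 14 15 11
f 15 9 16
f 15 16 11
f 16 9 17
f 16 17 11
f 17 9 18
f 17 18 11
f 18 9 19
f 18 19 11
f 19 9 20
f 19 20 11
f 20 9 21
f 20 21 11
f 21 9 22
f 21 22 11
f 22 9 10
f 22 10 11
f 23 60 39
f 60 34 63
f 39 63 28
f 60 63 39
f 23 39 35
f 39 28 40
f 35 40 24
f 39 40 35
f 23 35 44
f 35 24 45
f 44 45 30
f 35 45 44
f 23 44 56
f 44 30 59
f 56 59 33
f 44 59 56
f 23 56 60
f 56 33 64
f 60 64 34
f 56 64 60
f 24 40 51
f 40 28 54
f 51 54 32
f 40 54 51
f 28 63 41
f 63 34 62
f 41 62 27
f 63 62 41
f 34 64 61
f 64 33 57
f 61 57 25
f 64 57 61
f 33 59 58
f 59 30 46
f 58 46 29
f 59 46 58
f 30 45 50
f 45 24 47
f 50 47 31
f 45 47 50
f 26 52 38
f 52 32 53
f 38 53 27
f 52 53 38
f 26 38 36
f 38 27 37
f 36 37 25
f 38 37 36
f 26 36 43
f 36 25 42
f 43 42 29
f 36 42 43
f 26 43 48
f 43 29 49
f 48 49 31
f 43 49 48
f 26 48 52
f 48 31 55
f 52 55 32
f 48 55 52
f 27 53 41
f 53 32 54
f 41 54 28
f 53 54 41
f 25 37 61
f 37 27 62
f 61 62 34
f 37 62 61
f 29 42 58
f 42 25 57
f 58 57 33
f 42 57 58
f 31 49 50
f 49 29 46
f 50 46 30
f 49 46 50
f 32 55 51
f 55 31 47
f 51 47 24
f 55 47 51
f 66 65 69
f 66 69 67
f 67 69 70
f 67 70 68
f 69 65 71
f 69 71 70
f 70 71 72
f 70 72 68
f 71 65 73
f 71 73 72
f 72 73 74
f 72 74 68
f 73 65 75
f 73 75 74
f 74 75 76
f 74 76 68
f 75 65 77
f 75 77 76
f 76 77 78
f 76 78 68
f 77 65 79
f 77 79 78
f 78 79 80
f 78 80 68
f 79 65 81
f 79 81 80
f 80 81 82
f 80 82 68
f 81 65 83
f 81 83 82
f 82 83 84
f 82 84 68
f 83 65 85
f 83 85 84
f 84 85 86
f 84 86 68
f 85 65 87
f 85 87 86
f 86 87 88
f 86 88 68
f 87 65 89
f 87 89 88
f 88 89 90
f 88 90 68
f 89 65 66
f 89 66 90
f 90 66 67
f 90 67 68
f 92 91 94
f 92 94 93
f 94 91 95
f 94 95 93
f 95 91 96
f 95 96 93
f 96 91 97
f 96 97 93
f 97 91 98
f 97 98 93
f 98 91 99
f 98 99 93
f 99 91 100
f 99 100 93
f 100 91 101
f 100 101 93
f 101 91 102
f 101 102 93
f 102 91 103
f 102 103 93
f 103 91 104
f 103 104 93
f 104 91 92
f 104 92 93



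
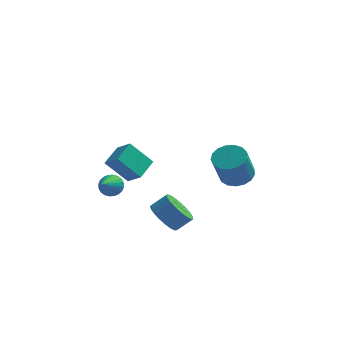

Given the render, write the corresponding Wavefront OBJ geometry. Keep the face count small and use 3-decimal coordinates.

v -3.54 2.198 -2.97
v -3.11 3.516 -2.453
v -4.356 2.736 -3.666
v -3.926 4.055 -3.149
v -2.294 2.325 -4.331
v -1.864 3.644 -3.814
v -3.11 2.864 -5.027
v -2.68 4.182 -4.51
v -3.528 0.512 -4.062
v -3.233 0.826 -3.485
v -3.772 -0.812 -3.218
v -3.504 0.896 -3.454
v -3.778 0.908 -3.515
v -4.013 0.859 -3.659
v -4.176 0.757 -3.865
v -4.239 0.619 -4.101
v -4.194 0.464 -4.331
v -4.048 0.316 -4.52
v -3.823 0.198 -4.64
v -3.552 0.129 -4.671
v -3.278 0.117 -4.61
v -3.042 0.166 -4.466
v -2.88 0.267 -4.26
v -2.817 0.406 -4.024
v -2.862 0.561 -3.794
v -3.008 0.708 -3.605
v -0.124 -2.781 -4.216
v 0.6 -3.019 -4.909
v 1.388 -2.698 -4.197
v 0.664 -2.459 -3.504
v 0.518 -2.609 -5.003
v 1.306 -2.288 -4.291
v 0.325 -2.229 -4.961
v 1.113 -1.908 -4.249
v 0.054 -1.944 -4.791
v 0.842 -1.623 -4.078
v -0.247 -1.804 -4.52
v 0.541 -1.483 -3.808
v -0.527 -1.833 -4.198
v 0.261 -1.512 -3.485
v -0.738 -2.026 -3.878
v 0.05 -1.704 -3.166
v -0.842 -2.349 -3.617
v -0.054 -2.027 -2.905
v -0.822 -2.746 -3.46
v -0.034 -2.425 -2.747
v -0.682 -3.15 -3.433
v 0.106 -2.829 -2.72
v -0.445 -3.49 -3.542
v 0.343 -3.169 -2.829
v -0.152 -3.707 -3.767
v 0.636 -3.386 -3.055
v 0.145 -3.764 -4.07
v 0.933 -3.443 -3.358
v 0.396 -3.651 -4.399
v 1.184 -3.33 -3.686
v 0.557 -3.387 -4.695
v 1.345 -3.066 -3.983
v 3.424 -1.515 -1.347
v 4.261 -1.209 -1.048
v 3.973 -2.059 0.627
v 3.136 -2.365 0.327
v 3.978 -0.881 -0.93
v 3.69 -1.73 0.745
v 3.568 -0.697 -0.907
v 3.279 -1.547 0.767
v 3.125 -0.701 -0.986
v 2.836 -1.551 0.689
v 2.75 -0.891 -1.147
v 2.462 -1.741 0.528
v 2.53 -1.224 -1.354
v 2.242 -2.074 0.321
v 2.515 -1.624 -1.559
v 2.227 -2.474 0.115
v 2.708 -1.999 -1.716
v 2.42 -2.849 -0.042
v 3.065 -2.263 -1.789
v 2.777 -3.113 -0.114
v 3.504 -2.356 -1.76
v 3.216 -3.206 -0.086
v 3.925 -2.256 -1.637
v 3.637 -3.106 0.038
v 4.232 -1.986 -1.447
v 3.943 -2.836 0.227
v 4.353 -1.608 -1.235
v 4.064 -2.458 0.44
f 2 4 1
f 5 2 1
f 1 4 3
f 3 5 1
f 2 8 4
f 6 2 5
f 6 8 2
f 4 8 3
f 7 5 3
f 3 8 7
f 7 6 5
f 8 6 7
f 10 9 12
f 10 12 11
f 12 9 13
f 12 13 11
f 13 9 14
f 13 14 11
f 14 9 15
f 14 15 11
f 15 9 16
f 15 16 11
f 16 9 17
f 16 17 11
f 17 9 18
f 17 18 11
f 18 9 19
f 18 19 11
f 19 9 20
f 19 20 11
f 20 9 21
f 20 21 11
f 21 9 22
f 21 22 11
f 22 9 23
f 22 23 11
f 23 9 24
f 23 24 11
f 24 9 25
f 24 25 11
f 25 9 26
f 25 26 11
f 26 9 10
f 26 10 11
f 28 27 31
f 28 31 29
f 29 31 32
f 29 32 30
f 31 27 33
f 31 33 32
f 32 33 34
f 32 34 30
f 33 27 35
f 33 35 34
f 34 35 36
f 34 36 30
f 35 27 37
f 35 37 36
f 36 37 38
f 36 38 30
f 37 27 39
f 37 39 38
f 38 39 40
f 38 40 30
f 39 27 41
f 39 41 40
f 40 41 42
f 40 42 30
f 41 27 43
f 41 43 42
f 42 43 44
f 42 44 30
f 43 27 45
f 43 45 44
f 44 45 46
f 44 46 30
f 45 27 47
f 45 47 46
f 46 47 48
f 46 48 30
f 47 27 49
f 47 49 48
f 48 49 50
f 48 50 30
f 49 27 51
f 49 51 50
f 50 51 52
f 50 52 30
f 51 27 53
f 51 53 52
f 52 53 54
f 52 54 30
f 53 27 55
f 53 55 54
f 54 55 56
f 54 56 30
f 55 27 57
f 55 57 56
f 56 57 58
f 56 58 30
f 57 27 28
f 57 28 58
f 58 28 29
f 58 29 30
f 60 59 63
f 60 63 61
f 61 63 64
f 61 64 62
f 63 59 65
f 63 65 64
f 64 65 66
f 64 66 62
f 65 59 67
f 65 67 66
f 66 67 68
f 66 68 62
f 67 59 69
f 67 69 68
f 68 69 70
f 68 70 62
f 69 59 71
f 69 71 70
f 70 71 72
f 70 72 62
f 71 59 73
f 71 73 72
f 72 73 74
f 72 74 62
f 73 59 75
f 73 75 74
f 74 75 76
f 74 76 62
f 75 59 77
f 75 77 76
f 76 77 78
f 76 78 62
f 77 59 79
f 77 79 78
f 78 79 80
f 78 80 62
f 79 59 81
f 79 81 80
f 80 81 82
f 80 82 62
f 81 59 83
f 81 83 82
f 82 83 84
f 82 84 62
f 83 59 85
f 83 85 84
f 84 85 86
f 84 86 62
f 85 59 60
f 85 60 86
f 86 60 61
f 86 61 62



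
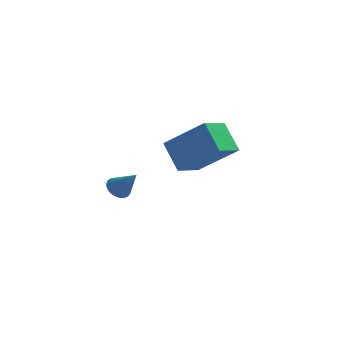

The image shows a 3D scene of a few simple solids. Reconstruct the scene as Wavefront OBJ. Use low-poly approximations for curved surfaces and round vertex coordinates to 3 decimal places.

v -0.728 3.408 -0.937
v 0.92 3.092 0.486
v -0.027 4.504 -1.506
v 1.621 4.188 -0.083
v -0.061 2.472 -1.917
v 1.587 2.156 -0.494
v 0.64 3.568 -2.486
v 2.288 3.252 -1.063
v -1.861 -1.435 -0.642
v -1.545 -1.017 -0.719
v -1.139 -1.805 0.322
v -1.693 -0.937 -0.577
v -1.871 -0.943 -0.446
v -2.046 -1.034 -0.349
v -2.19 -1.194 -0.303
v -2.277 -1.397 -0.315
v -2.292 -1.605 -0.384
v -2.233 -1.785 -0.497
v -2.109 -1.904 -0.636
v -1.943 -1.942 -0.775
v -1.762 -1.892 -0.891
v -1.599 -1.764 -0.965
v -1.481 -1.578 -0.982
v -1.429 -1.368 -0.941
v -1.451 -1.17 -0.848
f 2 4 1
f 5 2 1
f 1 4 3
f 3 5 1
f 2 8 4
f 6 2 5
f 6 8 2
f 4 8 3
f 7 5 3
f 3 8 7
f 7 6 5
f 8 6 7
f 10 9 12
f 10 12 11
f 12 9 13
f 12 13 11
f 13 9 14
f 13 14 11
f 14 9 15
f 14 15 11
f 15 9 16
f 15 16 11
f 16 9 17
f 16 17 11
f 17 9 18
f 17 18 11
f 18 9 19
f 18 19 11
f 19 9 20
f 19 20 11
f 20 9 21
f 20 21 11
f 21 9 22
f 21 22 11
f 22 9 23
f 22 23 11
f 23 9 24
f 23 24 11
f 24 9 25
f 24 25 11
f 25 9 10
f 25 10 11



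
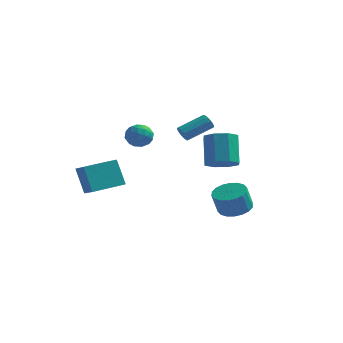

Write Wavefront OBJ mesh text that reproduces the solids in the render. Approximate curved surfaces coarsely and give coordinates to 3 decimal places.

v -3.812 -4.953 -0.513
v -4.522 -4.54 1.167
v -4.655 -4.203 -1.053
v -5.365 -3.791 0.627
v -2.475 -3.329 -0.347
v -3.185 -2.917 1.333
v -3.318 -2.58 -0.887
v -4.028 -2.167 0.793
v -1.213 2.434 1.717
v -0.917 2.463 1.231
v 0.288 3.676 2.036
v -0.007 3.646 2.523
v -1.14 2.694 1.216
v 0.066 3.907 2.021
v -1.385 2.843 1.36
v -0.18 4.055 2.165
v -1.576 2.861 1.618
v -0.371 4.074 2.423
v -1.652 2.744 1.907
v -0.446 3.957 2.712
v -1.588 2.529 2.136
v -0.382 3.741 2.941
v -1.405 2.283 2.232
v -0.199 3.495 3.038
v -1.161 2.085 2.165
v 0.045 3.297 2.97
v -0.934 1.998 1.956
v 0.272 3.21 2.761
v -0.795 2.049 1.671
v 0.411 3.262 2.476
v -0.789 2.223 1.4
v 0.417 3.435 2.206
v 3.295 -0.921 -2.283
v 4.204 -0.482 -1.998
v 3.975 -0.919 -0.592
v 3.065 -1.359 -0.877
v 3.898 -0.134 -1.939
v 3.669 -0.571 -0.534
v 3.472 0.058 -1.949
v 3.243 -0.379 -0.543
v 3.011 0.056 -2.025
v 2.782 -0.381 -0.619
v 2.606 -0.139 -2.152
v 2.377 -0.577 -0.746
v 2.337 -0.49 -2.304
v 2.108 -0.927 -0.899
v 2.258 -0.926 -2.453
v 2.029 -1.363 -1.047
v 2.385 -1.361 -2.568
v 2.156 -1.798 -1.162
v 2.691 -1.709 -2.626
v 2.462 -2.146 -1.221
v 3.117 -1.901 -2.617
v 2.888 -2.338 -1.211
v 3.578 -1.899 -2.541
v 3.349 -2.336 -1.135
v 3.983 -1.703 -2.414
v 3.754 -2.141 -1.008
v 4.252 -1.353 -2.261
v 4.023 -1.79 -0.856
v 4.331 -0.917 -2.113
v 4.102 -1.354 -0.707
v -4.392 1.883 2.034
v -3.569 2.273 2.198
v -3.851 1.267 0.782
v -3.028 1.657 0.946
v -3.333 0.975 1.491
v -3.668 1.356 2.265
v -3.752 2.184 0.715
v -4.087 2.565 1.489
v -3.174 2.46 1.383
v -2.915 1.712 1.862
v -4.505 1.828 1.118
v -4.246 1.08 1.597
v -4.028 2.132 2.226
v -3.392 1.408 0.754
v -3.571 1.007 1.074
v -3.087 1.236 1.171
v -4.086 1.593 2.266
v -3.603 1.822 2.362
v -3.464 1.059 1.946
v -3.817 1.718 0.618
v -3.334 1.947 0.714
v -4.333 2.304 1.809
v -3.849 2.533 1.906
v -3.956 2.481 1.034
v -3.312 2.471 1.843
v -2.994 2.109 1.107
v -3.42 2.419 0.971
v -3.617 2.643 1.426
v -3.16 2.032 2.125
v -2.842 1.67 1.389
v -3.021 1.269 1.71
v -3.218 1.492 2.165
v -2.928 2.141 1.646
v -4.578 1.87 1.591
v -4.26 1.508 0.855
v -4.202 2.048 0.815
v -4.399 2.271 1.27
v -4.426 1.431 1.873
v -4.108 1.069 1.137
v -3.803 0.897 1.554
v -4 1.121 2.009
v -4.492 1.399 1.334
v 2.086 0.14 0.591
v 2.765 -0.463 1.158
v 2.292 0.637 2.895
v 1.614 1.24 2.329
v 3.126 0.198 0.837
v 2.653 1.298 2.575
v 2.879 0.825 0.373
v 2.406 1.925 2.11
v 2.167 1.051 0.036
v 1.694 2.151 1.774
v 1.408 0.743 0.025
v 0.935 1.843 1.762
v 1.047 0.082 0.345
v 0.574 1.182 2.083
v 1.294 -0.545 0.81
v 0.821 0.555 2.547
v 2.006 -0.771 1.146
v 1.533 0.329 2.884
f 2 4 1
f 5 2 1
f 1 4 3
f 3 5 1
f 2 8 4
f 6 2 5
f 6 8 2
f 4 8 3
f 7 5 3
f 3 8 7
f 7 6 5
f 8 6 7
f 10 9 13
f 10 13 11
f 11 13 14
f 11 14 12
f 13 9 15
f 13 15 14
f 14 15 16
f 14 16 12
f 15 9 17
f 15 17 16
f 16 17 18
f 16 18 12
f 17 9 19
f 17 19 18
f 18 19 20
f 18 20 12
f 19 9 21
f 19 21 20
f 20 21 22
f 20 22 12
f 21 9 23
f 21 23 22
f 22 23 24
f 22 24 12
f 23 9 25
f 23 25 24
f 24 25 26
f 24 26 12
f 25 9 27
f 25 27 26
f 26 27 28
f 26 28 12
f 27 9 29
f 27 29 28
f 28 29 30
f 28 30 12
f 29 9 31
f 29 31 30
f 30 31 32
f 30 32 12
f 31 9 10
f 31 10 32
f 32 10 11
f 32 11 12
f 34 33 37
f 34 37 35
f 35 37 38
f 35 38 36
f 37 33 39
f 37 39 38
f 38 39 40
f 38 40 36
f 39 33 41
f 39 41 40
f 40 41 42
f 40 42 36
f 41 33 43
f 41 43 42
f 42 43 44
f 42 44 36
f 43 33 45
f 43 45 44
f 44 45 46
f 44 46 36
f 45 33 47
f 45 47 46
f 46 47 48
f 46 48 36
f 47 33 49
f 47 49 48
f 48 49 50
f 48 50 36
f 49 33 51
f 49 51 50
f 50 51 52
f 50 52 36
f 51 33 53
f 51 53 52
f 52 53 54
f 52 54 36
f 53 33 55
f 53 55 54
f 54 55 56
f 54 56 36
f 55 33 57
f 55 57 56
f 56 57 58
f 56 58 36
f 57 33 59
f 57 59 58
f 58 59 60
f 58 60 36
f 59 33 61
f 59 61 60
f 60 61 62
f 60 62 36
f 61 33 34
f 61 34 62
f 62 34 35
f 62 35 36
f 63 100 79
f 100 74 103
f 79 103 68
f 100 103 79
f 63 79 75
f 79 68 80
f 75 80 64
f 79 80 75
f 63 75 84
f 75 64 85
f 84 85 70
f 75 85 84
f 63 84 96
f 84 70 99
f 96 99 73
f 84 99 96
f 63 96 100
f 96 73 104
f 100 104 74
f 96 104 100
f 64 80 91
f 80 68 94
f 91 94 72
f 80 94 91
f 68 103 81
f 103 74 102
f 81 102 67
f 103 102 81
f 74 104 101
f 104 73 97
f 101 97 65
f 104 97 101
f 73 99 98
f 99 70 86
f 98 86 69
f 99 86 98
f 70 85 90
f 85 64 87
f 90 87 71
f 85 87 90
f 66 92 78
f 92 72 93
f 78 93 67
f 92 93 78
f 66 78 76
f 78 67 77
f 76 77 65
f 78 77 76
f 66 76 83
f 76 65 82
f 83 82 69
f 76 82 83
f 66 83 88
f 83 69 89
f 88 89 71
f 83 89 88
f 66 88 92
f 88 71 95
f 92 95 72
f 88 95 92
f 67 93 81
f 93 72 94
f 81 94 68
f 93 94 81
f 65 77 101
f 77 67 102
f 101 102 74
f 77 102 101
f 69 82 98
f 82 65 97
f 98 97 73
f 82 97 98
f 71 89 90
f 89 69 86
f 90 86 70
f 89 86 90
f 72 95 91
f 95 71 87
f 91 87 64
f 95 87 91
f 106 105 109
f 106 109 107
f 107 109 110
f 107 110 108
f 109 105 111
f 109 111 110
f 110 111 112
f 110 112 108
f 111 105 113
f 111 113 112
f 112 113 114
f 112 114 108
f 113 105 115
f 113 115 114
f 114 115 116
f 114 116 108
f 115 105 117
f 115 117 116
f 116 117 118
f 116 118 108
f 117 105 119
f 117 119 118
f 118 119 120
f 118 120 108
f 119 105 121
f 119 121 120
f 120 121 122
f 120 122 108
f 121 105 106
f 121 106 122
f 122 106 107
f 122 107 108



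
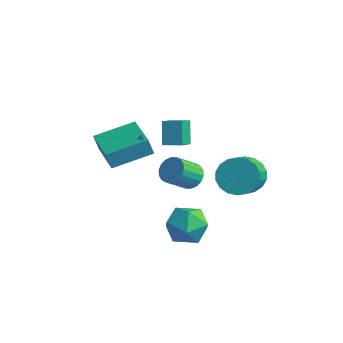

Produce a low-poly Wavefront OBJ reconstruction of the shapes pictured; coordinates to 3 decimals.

v 1.276 -0.316 0.403
v 1.757 -0.75 -0.032
v 1.586 -1.917 0.942
v 1.104 -1.484 1.377
v 1.973 -0.595 0.192
v 1.802 -1.762 1.166
v 2.051 -0.385 0.457
v 1.879 -1.552 1.431
v 1.975 -0.161 0.712
v 1.804 -1.329 1.686
v 1.761 0.031 0.905
v 1.589 -1.136 1.879
v 1.451 0.155 0.999
v 1.279 -1.012 1.973
v 1.106 0.186 0.975
v 0.934 -0.981 1.949
v 0.794 0.117 0.838
v 0.623 -1.05 1.812
v 0.578 -0.038 0.614
v 0.407 -1.205 1.588
v 0.501 -0.248 0.349
v 0.329 -1.415 1.323
v 0.576 -0.471 0.094
v 0.405 -1.639 1.068
v 0.791 -0.664 -0.099
v 0.619 -1.831 0.875
v 1.101 -0.788 -0.193
v 0.929 -1.955 0.781
v 1.446 -0.819 -0.169
v 1.274 -1.986 0.805
v 2.878 -2.154 -0.8
v 3.614 -1.955 0.125
v 3.706 -3.885 -1.085
v 4.442 -3.686 -0.16
v 3.271 -3.862 0.032
v 2.76 -2.792 0.208
v 4.56 -3.048 -1.168
v 4.049 -1.978 -0.992
v 4.653 -2.507 -0.102
v 3.857 -3.01 0.639
v 3.463 -2.83 -1.599
v 2.667 -3.333 -0.858
v -2.207 1.67 -0.018
v -1.781 0.674 0.606
v -2.777 2.199 1.217
v -2.351 1.203 1.841
v -1.309 2.177 0.179
v -0.883 1.181 0.803
v -1.879 2.706 1.414
v -1.453 1.71 2.038
v 3.46 1.17 0.883
v 4.222 1.882 1.201
v 5.062 0.501 2.275
v 4.3 -0.21 1.957
v 3.877 1.934 1.539
v 4.718 0.554 2.612
v 3.45 1.836 1.747
v 4.291 0.455 2.82
v 3.025 1.605 1.783
v 3.866 0.225 2.857
v 2.686 1.289 1.642
v 3.526 -0.092 2.715
v 2.5 0.948 1.35
v 3.341 -0.432 2.423
v 2.504 0.652 0.966
v 3.345 -0.728 2.039
v 2.698 0.459 0.565
v 3.538 -0.922 1.639
v 3.042 0.406 0.228
v 3.883 -0.974 1.301
v 3.469 0.505 0.02
v 4.31 -0.876 1.093
v 3.894 0.735 -0.017
v 4.735 -0.645 1.057
v 4.234 1.052 0.125
v 5.074 -0.329 1.198
v 4.419 1.392 0.417
v 5.26 0.012 1.49
v 4.415 1.688 0.801
v 5.256 0.308 1.874
v -1.043 -4.155 3.104
v -1.195 -4.368 4.059
v -0.163 -2.275 3.664
v -0.315 -2.488 4.619
v 0.855 -5.072 3.201
v 0.703 -5.285 4.156
v 1.735 -3.192 3.761
v 1.583 -3.405 4.716
f 2 1 5
f 2 5 3
f 3 5 6
f 3 6 4
f 5 1 7
f 5 7 6
f 6 7 8
f 6 8 4
f 7 1 9
f 7 9 8
f 8 9 10
f 8 10 4
f 9 1 11
f 9 11 10
f 10 11 12
f 10 12 4
f 11 1 13
f 11 13 12
f 12 13 14
f 12 14 4
f 13 1 15
f 13 15 14
f 14 15 16
f 14 16 4
f 15 1 17
f 15 17 16
f 16 17 18
f 16 18 4
f 17 1 19
f 17 19 18
f 18 19 20
f 18 20 4
f 19 1 21
f 19 21 20
f 20 21 22
f 20 22 4
f 21 1 23
f 21 23 22
f 22 23 24
f 22 24 4
f 23 1 25
f 23 25 24
f 24 25 26
f 24 26 4
f 25 1 27
f 25 27 26
f 26 27 28
f 26 28 4
f 27 1 29
f 27 29 28
f 28 29 30
f 28 30 4
f 29 1 2
f 29 2 30
f 30 2 3
f 30 3 4
f 31 42 36
f 31 36 32
f 31 32 38
f 31 38 41
f 31 41 42
f 32 36 40
f 36 42 35
f 42 41 33
f 41 38 37
f 38 32 39
f 34 40 35
f 34 35 33
f 34 33 37
f 34 37 39
f 34 39 40
f 35 40 36
f 33 35 42
f 37 33 41
f 39 37 38
f 40 39 32
f 44 46 43
f 47 44 43
f 43 46 45
f 45 47 43
f 44 50 46
f 48 44 47
f 48 50 44
f 46 50 45
f 49 47 45
f 45 50 49
f 49 48 47
f 50 48 49
f 52 51 55
f 52 55 53
f 53 55 56
f 53 56 54
f 55 51 57
f 55 57 56
f 56 57 58
f 56 58 54
f 57 51 59
f 57 59 58
f 58 59 60
f 58 60 54
f 59 51 61
f 59 61 60
f 60 61 62
f 60 62 54
f 61 51 63
f 61 63 62
f 62 63 64
f 62 64 54
f 63 51 65
f 63 65 64
f 64 65 66
f 64 66 54
f 65 51 67
f 65 67 66
f 66 67 68
f 66 68 54
f 67 51 69
f 67 69 68
f 68 69 70
f 68 70 54
f 69 51 71
f 69 71 70
f 70 71 72
f 70 72 54
f 71 51 73
f 71 73 72
f 72 73 74
f 72 74 54
f 73 51 75
f 73 75 74
f 74 75 76
f 74 76 54
f 75 51 77
f 75 77 76
f 76 77 78
f 76 78 54
f 77 51 79
f 77 79 78
f 78 79 80
f 78 80 54
f 79 51 52
f 79 52 80
f 80 52 53
f 80 53 54
f 82 84 81
f 85 82 81
f 81 84 83
f 83 85 81
f 82 88 84
f 86 82 85
f 86 88 82
f 84 88 83
f 87 85 83
f 83 88 87
f 87 86 85
f 88 86 87



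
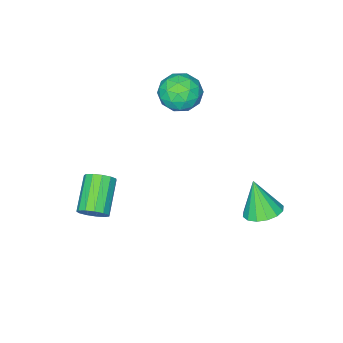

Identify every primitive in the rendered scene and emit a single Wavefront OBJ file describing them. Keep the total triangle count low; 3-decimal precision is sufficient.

v -1.383 -1.074 1.981
v -0.7 -0.801 1.13
v -1.14 -2.839 1.61
v -0.457 -2.566 0.759
v -0.132 -2.386 1.821
v -0.282 -1.295 2.05
v -1.558 -2.345 0.69
v -1.708 -1.254 0.919
v -0.808 -1.586 0.332
v 0.073 -1.612 1.031
v -1.913 -2.028 1.709
v -1.032 -2.054 2.408
v -1.063 -0.782 1.588
v -0.777 -2.858 1.152
v -0.586 -2.752 1.776
v -0.185 -2.592 1.276
v -0.817 -1.073 2.129
v -0.416 -0.912 1.629
v -0.082 -1.844 2.035
v -1.424 -2.728 1.111
v -1.023 -2.567 0.611
v -1.655 -1.048 1.464
v -1.254 -0.888 0.964
v -1.758 -1.796 0.705
v -0.725 -1.084 0.619
v -0.582 -2.121 0.401
v -1.229 -1.991 0.36
v -1.317 -1.35 0.495
v -0.207 -1.099 1.03
v -0.064 -2.136 0.812
v 0.127 -2.031 1.436
v 0.039 -1.389 1.571
v -0.27 -1.56 0.561
v -1.776 -1.504 1.928
v -1.633 -2.541 1.71
v -1.879 -2.251 1.169
v -1.967 -1.609 1.304
v -1.258 -1.519 2.339
v -1.115 -2.556 2.121
v -0.523 -2.29 2.245
v -0.611 -1.649 2.38
v -1.57 -2.08 2.179
v 4.538 -1.804 -4.143
v 5.104 -2.14 -3.742
v 3.747 -3.152 -2.677
v 3.182 -2.816 -3.077
v 5.001 -1.777 -3.528
v 3.645 -2.789 -2.462
v 4.751 -1.422 -3.509
v 3.395 -2.435 -2.443
v 4.434 -1.189 -3.691
v 3.078 -2.201 -2.625
v 4.15 -1.151 -4.017
v 2.794 -2.163 -2.951
v 3.989 -1.32 -4.382
v 2.633 -2.332 -3.317
v 4.002 -1.643 -4.672
v 2.646 -2.655 -3.606
v 4.186 -2.017 -4.794
v 2.83 -3.029 -3.728
v 4.481 -2.323 -4.709
v 3.125 -3.335 -3.643
v 4.795 -2.465 -4.444
v 3.438 -3.477 -3.378
v 5.027 -2.396 -4.084
v 3.67 -3.408 -3.018
v -1.492 3.15 -4.491
v -0.654 2.676 -4.673
v -1.508 2.43 -2.689
v -0.512 3.128 -4.491
v -0.633 3.585 -4.309
v -0.984 3.927 -4.176
v -1.471 4.06 -4.127
v -1.964 3.949 -4.176
v -2.33 3.624 -4.309
v -2.472 3.172 -4.49
v -2.351 2.714 -4.672
v -2 2.373 -4.805
v -1.513 2.24 -4.854
v -1.02 2.351 -4.806
f 1 38 17
f 38 12 41
f 17 41 6
f 38 41 17
f 1 17 13
f 17 6 18
f 13 18 2
f 17 18 13
f 1 13 22
f 13 2 23
f 22 23 8
f 13 23 22
f 1 22 34
f 22 8 37
f 34 37 11
f 22 37 34
f 1 34 38
f 34 11 42
f 38 42 12
f 34 42 38
f 2 18 29
f 18 6 32
f 29 32 10
f 18 32 29
f 6 41 19
f 41 12 40
f 19 40 5
f 41 40 19
f 12 42 39
f 42 11 35
f 39 35 3
f 42 35 39
f 11 37 36
f 37 8 24
f 36 24 7
f 37 24 36
f 8 23 28
f 23 2 25
f 28 25 9
f 23 25 28
f 4 30 16
f 30 10 31
f 16 31 5
f 30 31 16
f 4 16 14
f 16 5 15
f 14 15 3
f 16 15 14
f 4 14 21
f 14 3 20
f 21 20 7
f 14 20 21
f 4 21 26
f 21 7 27
f 26 27 9
f 21 27 26
f 4 26 30
f 26 9 33
f 30 33 10
f 26 33 30
f 5 31 19
f 31 10 32
f 19 32 6
f 31 32 19
f 3 15 39
f 15 5 40
f 39 40 12
f 15 40 39
f 7 20 36
f 20 3 35
f 36 35 11
f 20 35 36
f 9 27 28
f 27 7 24
f 28 24 8
f 27 24 28
f 10 33 29
f 33 9 25
f 29 25 2
f 33 25 29
f 44 43 47
f 44 47 45
f 45 47 48
f 45 48 46
f 47 43 49
f 47 49 48
f 48 49 50
f 48 50 46
f 49 43 51
f 49 51 50
f 50 51 52
f 50 52 46
f 51 43 53
f 51 53 52
f 52 53 54
f 52 54 46
f 53 43 55
f 53 55 54
f 54 55 56
f 54 56 46
f 55 43 57
f 55 57 56
f 56 57 58
f 56 58 46
f 57 43 59
f 57 59 58
f 58 59 60
f 58 60 46
f 59 43 61
f 59 61 60
f 60 61 62
f 60 62 46
f 61 43 63
f 61 63 62
f 62 63 64
f 62 64 46
f 63 43 65
f 63 65 64
f 64 65 66
f 64 66 46
f 65 43 44
f 65 44 66
f 66 44 45
f 66 45 46
f 68 67 70
f 68 70 69
f 70 67 71
f 70 71 69
f 71 67 72
f 71 72 69
f 72 67 73
f 72 73 69
f 73 67 74
f 73 74 69
f 74 67 75
f 74 75 69
f 75 67 76
f 75 76 69
f 76 67 77
f 76 77 69
f 77 67 78
f 77 78 69
f 78 67 79
f 78 79 69
f 79 67 80
f 79 80 69
f 80 67 68
f 80 68 69



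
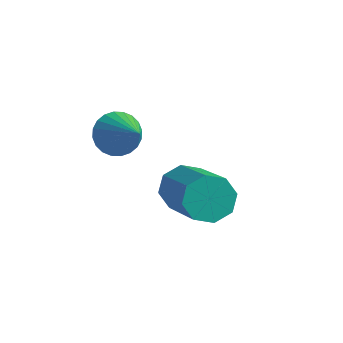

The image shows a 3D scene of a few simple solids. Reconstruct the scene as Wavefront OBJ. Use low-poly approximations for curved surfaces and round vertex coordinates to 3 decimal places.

v 0.544 -1.997 3.092
v 0.913 -2.052 2.622
v 1.456 -2.503 3.868
v 0.968 -1.837 2.698
v 0.958 -1.647 2.834
v 0.884 -1.51 3.009
v 0.759 -1.447 3.197
v 0.602 -1.468 3.369
v 0.435 -1.57 3.498
v 0.285 -1.736 3.566
v 0.175 -1.942 3.562
v 0.12 -2.157 3.485
v 0.131 -2.347 3.349
v 0.204 -2.484 3.174
v 0.329 -2.547 2.987
v 0.486 -2.526 2.815
v 0.653 -2.425 2.685
v 0.803 -2.258 2.618
v 1.567 -0.764 0.652
v 1.824 -0.995 0.102
v 3.069 -2.028 1.117
v 2.813 -1.796 1.668
v 2.046 -0.577 0.254
v 3.292 -1.61 1.27
v 1.988 -0.268 0.64
v 3.234 -1.301 1.655
v 1.684 -0.249 1.033
v 2.929 -1.282 2.048
v 1.311 -0.532 1.203
v 2.556 -1.565 2.218
v 1.088 -0.95 1.05
v 2.334 -1.983 2.066
v 1.146 -1.259 0.665
v 2.392 -2.292 1.68
v 1.451 -1.278 0.272
v 2.696 -2.311 1.287
f 2 1 4
f 2 4 3
f 4 1 5
f 4 5 3
f 5 1 6
f 5 6 3
f 6 1 7
f 6 7 3
f 7 1 8
f 7 8 3
f 8 1 9
f 8 9 3
f 9 1 10
f 9 10 3
f 10 1 11
f 10 11 3
f 11 1 12
f 11 12 3
f 12 1 13
f 12 13 3
f 13 1 14
f 13 14 3
f 14 1 15
f 14 15 3
f 15 1 16
f 15 16 3
f 16 1 17
f 16 17 3
f 17 1 18
f 17 18 3
f 18 1 2
f 18 2 3
f 20 19 23
f 20 23 21
f 21 23 24
f 21 24 22
f 23 19 25
f 23 25 24
f 24 25 26
f 24 26 22
f 25 19 27
f 25 27 26
f 26 27 28
f 26 28 22
f 27 19 29
f 27 29 28
f 28 29 30
f 28 30 22
f 29 19 31
f 29 31 30
f 30 31 32
f 30 32 22
f 31 19 33
f 31 33 32
f 32 33 34
f 32 34 22
f 33 19 35
f 33 35 34
f 34 35 36
f 34 36 22
f 35 19 20
f 35 20 36
f 36 20 21
f 36 21 22



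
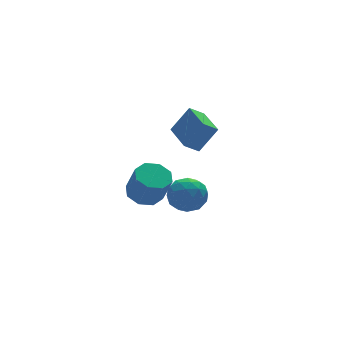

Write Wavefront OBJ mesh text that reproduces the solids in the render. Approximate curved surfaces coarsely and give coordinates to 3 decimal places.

v 2.865 1.098 -2.184
v 3.882 0.862 -2.308
v 2.578 -0.462 -1.572
v 3.595 -0.698 -1.696
v 3.302 -0.003 -0.963
v 3.48 0.962 -1.342
v 2.98 -0.562 -2.538
v 3.158 0.403 -2.917
v 3.954 -0.164 -2.527
v 4.152 0.182 -1.554
v 2.308 0.218 -2.326
v 2.506 0.564 -1.353
v 3.399 1.117 -2.3
v 3.061 -0.717 -1.58
v 2.889 -0.309 -1.15
v 3.487 -0.447 -1.222
v 3.162 1.176 -1.732
v 3.76 1.037 -1.805
v 3.419 0.528 -1.015
v 2.7 -0.637 -2.075
v 3.298 -0.776 -2.148
v 2.973 0.847 -2.658
v 3.571 0.709 -2.73
v 3.041 -0.128 -2.865
v 4.039 0.376 -2.501
v 3.87 -0.542 -2.141
v 3.509 -0.461 -2.636
v 3.613 0.106 -2.859
v 4.155 0.579 -1.929
v 3.986 -0.339 -1.569
v 3.814 0.07 -1.139
v 3.919 0.637 -1.361
v 4.197 -0.024 -2.058
v 2.474 0.739 -2.311
v 2.305 -0.179 -1.951
v 2.541 -0.237 -2.519
v 2.646 0.33 -2.741
v 2.59 0.942 -1.739
v 2.421 0.024 -1.379
v 2.847 0.294 -1.021
v 2.951 0.861 -1.244
v 2.263 0.424 -1.822
v 2.258 -2.786 2.918
v 1.552 -2.701 3.42
v 2.502 -0.993 2.959
v 1.796 -0.908 3.461
v 3.124 -2.932 4.159
v 2.418 -2.847 4.661
v 3.368 -1.139 4.2
v 2.662 -1.054 4.702
v 0.893 -0.025 -0.969
v 1.511 0.617 -0.743
v 1.666 -0.052 0.735
v 1.047 -0.695 0.509
v 0.853 0.81 -0.587
v 1.008 0.141 0.892
v 0.217 0.514 -0.654
v 0.372 -0.155 0.824
v -0.022 -0.098 -0.906
v 0.132 -0.767 0.572
v 0.274 -0.668 -1.195
v 0.429 -1.337 0.283
v 0.932 -0.861 -1.352
v 1.087 -1.53 0.127
v 1.568 -0.565 -1.284
v 1.723 -1.234 0.194
v 1.808 0.047 -1.032
v 1.962 -0.622 0.446
f 1 38 17
f 38 12 41
f 17 41 6
f 38 41 17
f 1 17 13
f 17 6 18
f 13 18 2
f 17 18 13
f 1 13 22
f 13 2 23
f 22 23 8
f 13 23 22
f 1 22 34
f 22 8 37
f 34 37 11
f 22 37 34
f 1 34 38
f 34 11 42
f 38 42 12
f 34 42 38
f 2 18 29
f 18 6 32
f 29 32 10
f 18 32 29
f 6 41 19
f 41 12 40
f 19 40 5
f 41 40 19
f 12 42 39
f 42 11 35
f 39 35 3
f 42 35 39
f 11 37 36
f 37 8 24
f 36 24 7
f 37 24 36
f 8 23 28
f 23 2 25
f 28 25 9
f 23 25 28
f 4 30 16
f 30 10 31
f 16 31 5
f 30 31 16
f 4 16 14
f 16 5 15
f 14 15 3
f 16 15 14
f 4 14 21
f 14 3 20
f 21 20 7
f 14 20 21
f 4 21 26
f 21 7 27
f 26 27 9
f 21 27 26
f 4 26 30
f 26 9 33
f 30 33 10
f 26 33 30
f 5 31 19
f 31 10 32
f 19 32 6
f 31 32 19
f 3 15 39
f 15 5 40
f 39 40 12
f 15 40 39
f 7 20 36
f 20 3 35
f 36 35 11
f 20 35 36
f 9 27 28
f 27 7 24
f 28 24 8
f 27 24 28
f 10 33 29
f 33 9 25
f 29 25 2
f 33 25 29
f 44 46 43
f 47 44 43
f 43 46 45
f 45 47 43
f 44 50 46
f 48 44 47
f 48 50 44
f 46 50 45
f 49 47 45
f 45 50 49
f 49 48 47
f 50 48 49
f 52 51 55
f 52 55 53
f 53 55 56
f 53 56 54
f 55 51 57
f 55 57 56
f 56 57 58
f 56 58 54
f 57 51 59
f 57 59 58
f 58 59 60
f 58 60 54
f 59 51 61
f 59 61 60
f 60 61 62
f 60 62 54
f 61 51 63
f 61 63 62
f 62 63 64
f 62 64 54
f 63 51 65
f 63 65 64
f 64 65 66
f 64 66 54
f 65 51 67
f 65 67 66
f 66 67 68
f 66 68 54
f 67 51 52
f 67 52 68
f 68 52 53
f 68 53 54

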